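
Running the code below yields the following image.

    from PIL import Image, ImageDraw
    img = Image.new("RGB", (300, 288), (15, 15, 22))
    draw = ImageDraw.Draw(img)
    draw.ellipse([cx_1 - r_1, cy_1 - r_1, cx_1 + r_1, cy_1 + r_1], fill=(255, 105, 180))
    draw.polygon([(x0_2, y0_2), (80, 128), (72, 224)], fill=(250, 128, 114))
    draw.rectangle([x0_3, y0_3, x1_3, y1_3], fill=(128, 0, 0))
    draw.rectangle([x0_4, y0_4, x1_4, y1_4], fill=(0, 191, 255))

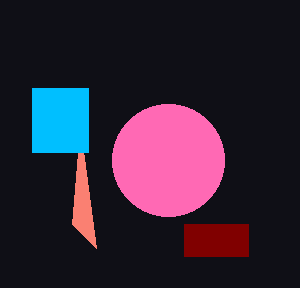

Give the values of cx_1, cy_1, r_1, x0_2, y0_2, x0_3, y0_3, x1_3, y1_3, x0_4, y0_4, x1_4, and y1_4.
cx_1 = 168, cy_1 = 160, r_1 = 56, x0_2 = 96, y0_2 = 248, x0_3 = 184, y0_3 = 224, x1_3 = 248, y1_3 = 256, x0_4 = 32, y0_4 = 88, x1_4 = 88, y1_4 = 152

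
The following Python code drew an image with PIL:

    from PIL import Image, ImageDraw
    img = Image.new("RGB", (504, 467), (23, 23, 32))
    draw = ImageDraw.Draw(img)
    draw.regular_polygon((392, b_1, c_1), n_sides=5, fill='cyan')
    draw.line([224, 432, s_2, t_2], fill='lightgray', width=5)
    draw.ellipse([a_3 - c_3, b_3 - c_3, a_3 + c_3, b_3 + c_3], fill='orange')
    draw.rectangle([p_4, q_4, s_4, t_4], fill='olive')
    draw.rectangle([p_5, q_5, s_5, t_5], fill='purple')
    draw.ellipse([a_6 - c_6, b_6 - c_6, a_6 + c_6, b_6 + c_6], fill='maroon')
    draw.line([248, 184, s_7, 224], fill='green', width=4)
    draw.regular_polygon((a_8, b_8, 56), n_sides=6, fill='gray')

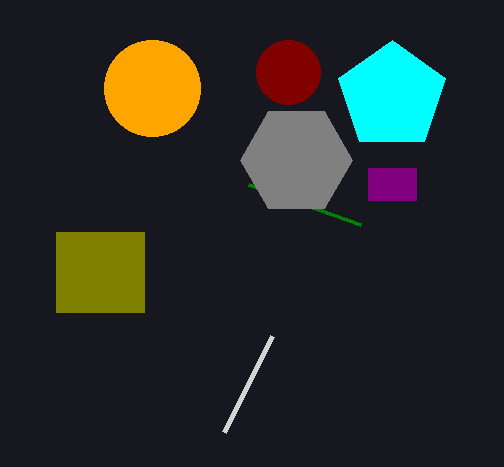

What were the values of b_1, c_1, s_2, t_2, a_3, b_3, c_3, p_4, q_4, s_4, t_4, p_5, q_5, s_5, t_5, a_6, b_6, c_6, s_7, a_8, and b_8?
b_1 = 96; c_1 = 56; s_2 = 272; t_2 = 336; a_3 = 152; b_3 = 88; c_3 = 48; p_4 = 56; q_4 = 232; s_4 = 144; t_4 = 312; p_5 = 368; q_5 = 168; s_5 = 416; t_5 = 200; a_6 = 288; b_6 = 72; c_6 = 32; s_7 = 360; a_8 = 296; b_8 = 160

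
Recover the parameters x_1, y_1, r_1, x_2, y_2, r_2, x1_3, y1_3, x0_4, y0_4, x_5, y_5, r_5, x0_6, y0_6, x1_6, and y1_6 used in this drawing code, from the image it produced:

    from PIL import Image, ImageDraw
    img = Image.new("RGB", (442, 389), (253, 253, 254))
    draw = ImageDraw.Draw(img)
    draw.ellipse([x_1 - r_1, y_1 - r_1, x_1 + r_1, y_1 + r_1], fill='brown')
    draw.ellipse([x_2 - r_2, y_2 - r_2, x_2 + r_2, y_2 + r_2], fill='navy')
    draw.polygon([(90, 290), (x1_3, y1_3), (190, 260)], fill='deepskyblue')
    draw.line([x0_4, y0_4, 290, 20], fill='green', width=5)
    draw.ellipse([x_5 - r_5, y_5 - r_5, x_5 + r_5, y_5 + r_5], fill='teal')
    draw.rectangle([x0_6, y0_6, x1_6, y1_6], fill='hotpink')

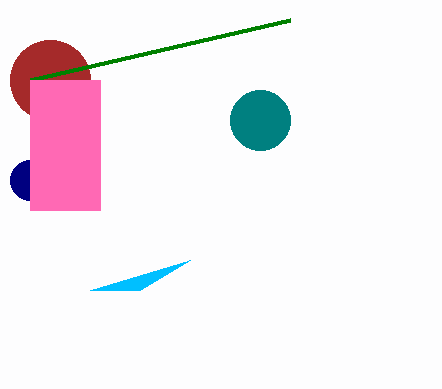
x_1 = 50
y_1 = 80
r_1 = 40
x_2 = 30
y_2 = 180
r_2 = 20
x1_3 = 140
y1_3 = 290
x0_4 = 30
y0_4 = 80
x_5 = 260
y_5 = 120
r_5 = 30
x0_6 = 30
y0_6 = 80
x1_6 = 100
y1_6 = 210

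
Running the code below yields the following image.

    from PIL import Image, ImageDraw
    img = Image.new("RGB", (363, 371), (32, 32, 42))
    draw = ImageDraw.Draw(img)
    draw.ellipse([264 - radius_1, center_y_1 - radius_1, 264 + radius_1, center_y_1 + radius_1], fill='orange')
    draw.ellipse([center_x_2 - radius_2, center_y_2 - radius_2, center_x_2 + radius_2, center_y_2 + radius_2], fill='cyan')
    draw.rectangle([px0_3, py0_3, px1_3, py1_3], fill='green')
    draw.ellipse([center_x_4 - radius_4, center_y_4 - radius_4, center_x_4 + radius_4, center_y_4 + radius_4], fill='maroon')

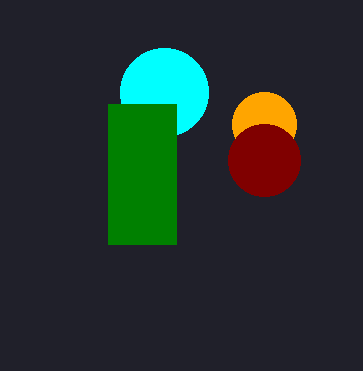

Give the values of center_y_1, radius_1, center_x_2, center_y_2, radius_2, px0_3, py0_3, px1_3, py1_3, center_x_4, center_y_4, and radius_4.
center_y_1 = 124, radius_1 = 32, center_x_2 = 164, center_y_2 = 92, radius_2 = 44, px0_3 = 108, py0_3 = 104, px1_3 = 176, py1_3 = 244, center_x_4 = 264, center_y_4 = 160, radius_4 = 36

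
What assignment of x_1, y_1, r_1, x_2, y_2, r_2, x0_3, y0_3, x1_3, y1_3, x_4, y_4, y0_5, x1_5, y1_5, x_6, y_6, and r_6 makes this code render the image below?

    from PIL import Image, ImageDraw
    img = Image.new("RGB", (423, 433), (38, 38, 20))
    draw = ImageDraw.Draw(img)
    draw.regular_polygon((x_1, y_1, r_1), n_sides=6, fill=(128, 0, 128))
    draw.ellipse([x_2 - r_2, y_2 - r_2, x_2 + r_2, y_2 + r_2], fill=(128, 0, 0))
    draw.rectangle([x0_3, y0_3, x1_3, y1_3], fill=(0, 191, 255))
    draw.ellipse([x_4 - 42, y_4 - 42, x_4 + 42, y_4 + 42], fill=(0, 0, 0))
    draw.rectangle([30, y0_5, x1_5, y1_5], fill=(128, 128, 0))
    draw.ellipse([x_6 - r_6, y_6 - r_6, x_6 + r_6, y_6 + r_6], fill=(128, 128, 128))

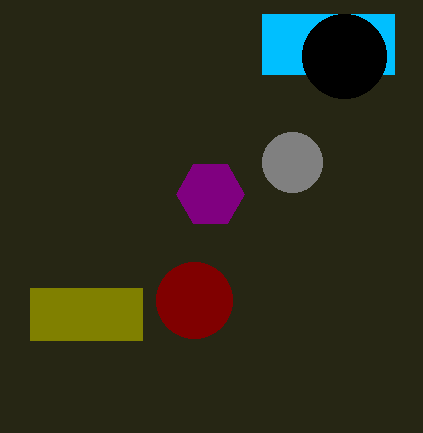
x_1 = 210, y_1 = 194, r_1 = 34, x_2 = 194, y_2 = 300, r_2 = 38, x0_3 = 262, y0_3 = 14, x1_3 = 394, y1_3 = 74, x_4 = 344, y_4 = 56, y0_5 = 288, x1_5 = 142, y1_5 = 340, x_6 = 292, y_6 = 162, r_6 = 30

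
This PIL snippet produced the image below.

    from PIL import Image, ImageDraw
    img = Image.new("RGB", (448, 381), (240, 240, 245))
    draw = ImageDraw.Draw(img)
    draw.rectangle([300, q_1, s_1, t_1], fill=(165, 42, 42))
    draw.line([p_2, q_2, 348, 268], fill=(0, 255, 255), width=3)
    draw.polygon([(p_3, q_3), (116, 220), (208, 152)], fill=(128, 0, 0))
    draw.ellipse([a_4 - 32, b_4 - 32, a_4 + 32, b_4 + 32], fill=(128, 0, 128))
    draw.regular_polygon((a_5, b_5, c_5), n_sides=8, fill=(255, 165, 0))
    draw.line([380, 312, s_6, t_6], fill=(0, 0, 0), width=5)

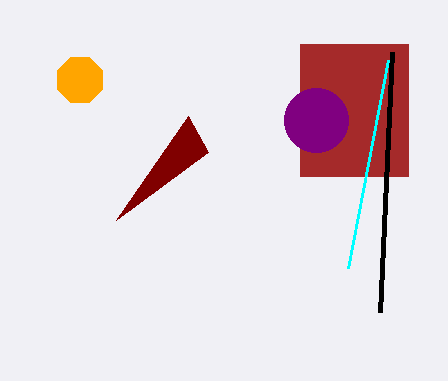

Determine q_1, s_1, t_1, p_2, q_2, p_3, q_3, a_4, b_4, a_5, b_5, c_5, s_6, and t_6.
q_1 = 44; s_1 = 408; t_1 = 176; p_2 = 388; q_2 = 60; p_3 = 188; q_3 = 116; a_4 = 316; b_4 = 120; a_5 = 80; b_5 = 80; c_5 = 24; s_6 = 392; t_6 = 52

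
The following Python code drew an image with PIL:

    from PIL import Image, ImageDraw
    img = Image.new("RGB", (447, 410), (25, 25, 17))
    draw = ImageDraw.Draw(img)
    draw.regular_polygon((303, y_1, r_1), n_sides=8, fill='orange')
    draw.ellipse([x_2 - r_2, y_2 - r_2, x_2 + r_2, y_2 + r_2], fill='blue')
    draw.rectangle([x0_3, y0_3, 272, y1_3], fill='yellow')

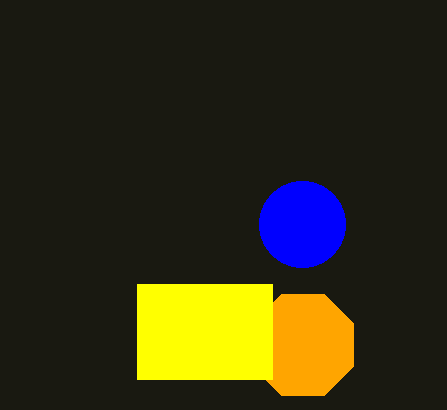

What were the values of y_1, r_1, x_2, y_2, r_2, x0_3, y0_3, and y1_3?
y_1 = 345
r_1 = 55
x_2 = 302
y_2 = 224
r_2 = 43
x0_3 = 137
y0_3 = 284
y1_3 = 379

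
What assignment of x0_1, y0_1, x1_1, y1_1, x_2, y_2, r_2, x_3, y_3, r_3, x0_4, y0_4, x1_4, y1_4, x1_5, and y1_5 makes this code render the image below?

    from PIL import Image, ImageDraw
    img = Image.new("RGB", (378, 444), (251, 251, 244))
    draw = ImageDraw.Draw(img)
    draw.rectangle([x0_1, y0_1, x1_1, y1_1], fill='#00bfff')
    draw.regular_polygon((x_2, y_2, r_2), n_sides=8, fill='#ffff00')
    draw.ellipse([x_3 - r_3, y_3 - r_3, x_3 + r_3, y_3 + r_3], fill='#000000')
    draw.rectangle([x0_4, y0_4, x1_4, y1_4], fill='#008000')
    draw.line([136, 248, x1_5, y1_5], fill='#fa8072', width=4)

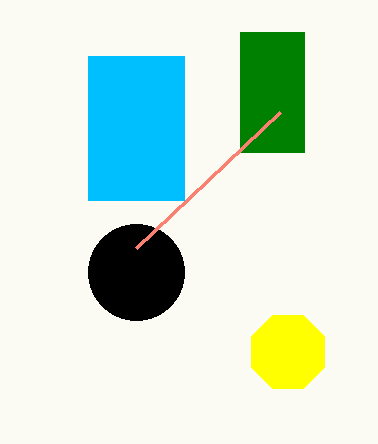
x0_1 = 88, y0_1 = 56, x1_1 = 184, y1_1 = 200, x_2 = 288, y_2 = 352, r_2 = 40, x_3 = 136, y_3 = 272, r_3 = 48, x0_4 = 240, y0_4 = 32, x1_4 = 304, y1_4 = 152, x1_5 = 280, y1_5 = 112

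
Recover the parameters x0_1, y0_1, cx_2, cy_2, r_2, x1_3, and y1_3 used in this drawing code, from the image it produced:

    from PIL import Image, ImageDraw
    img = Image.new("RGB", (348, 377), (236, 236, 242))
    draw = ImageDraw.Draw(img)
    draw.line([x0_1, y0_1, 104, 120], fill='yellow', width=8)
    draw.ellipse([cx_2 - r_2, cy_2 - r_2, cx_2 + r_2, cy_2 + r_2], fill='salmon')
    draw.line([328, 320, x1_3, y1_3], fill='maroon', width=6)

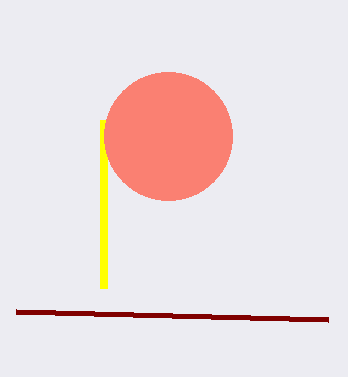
x0_1 = 104, y0_1 = 288, cx_2 = 168, cy_2 = 136, r_2 = 64, x1_3 = 16, y1_3 = 312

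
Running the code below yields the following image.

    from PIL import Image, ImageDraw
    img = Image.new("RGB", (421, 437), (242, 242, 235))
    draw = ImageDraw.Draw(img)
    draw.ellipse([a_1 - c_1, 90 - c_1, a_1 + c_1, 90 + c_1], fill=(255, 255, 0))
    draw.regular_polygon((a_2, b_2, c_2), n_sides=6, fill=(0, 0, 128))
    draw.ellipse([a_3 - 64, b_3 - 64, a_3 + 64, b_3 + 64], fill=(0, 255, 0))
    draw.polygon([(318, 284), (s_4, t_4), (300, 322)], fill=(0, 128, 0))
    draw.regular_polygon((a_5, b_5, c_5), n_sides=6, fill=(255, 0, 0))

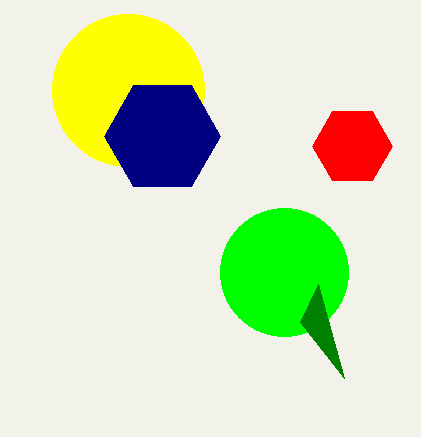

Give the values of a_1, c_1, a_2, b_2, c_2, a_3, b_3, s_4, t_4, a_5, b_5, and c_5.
a_1 = 128; c_1 = 76; a_2 = 162; b_2 = 136; c_2 = 58; a_3 = 284; b_3 = 272; s_4 = 344; t_4 = 378; a_5 = 352; b_5 = 146; c_5 = 40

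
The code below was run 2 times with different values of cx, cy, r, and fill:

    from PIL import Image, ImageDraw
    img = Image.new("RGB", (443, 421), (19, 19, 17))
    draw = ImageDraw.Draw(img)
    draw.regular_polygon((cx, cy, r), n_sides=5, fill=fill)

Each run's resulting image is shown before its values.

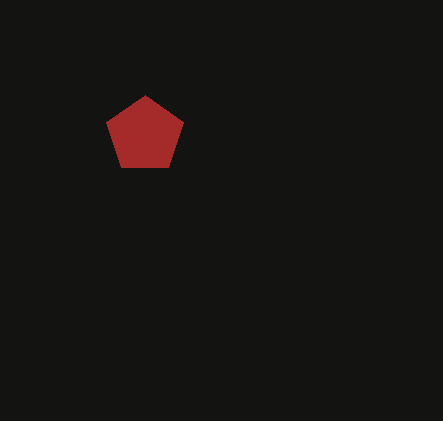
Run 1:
cx = 145; cy = 135; r = 40; fill = 'brown'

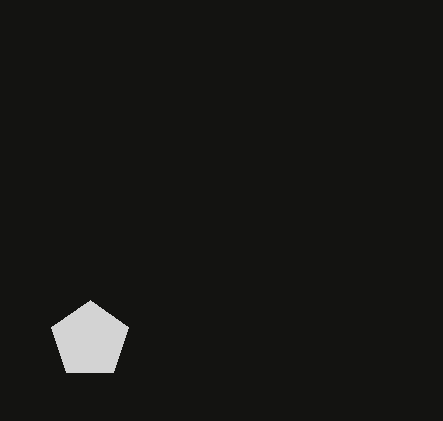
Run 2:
cx = 90, cy = 340, r = 40, fill = 'lightgray'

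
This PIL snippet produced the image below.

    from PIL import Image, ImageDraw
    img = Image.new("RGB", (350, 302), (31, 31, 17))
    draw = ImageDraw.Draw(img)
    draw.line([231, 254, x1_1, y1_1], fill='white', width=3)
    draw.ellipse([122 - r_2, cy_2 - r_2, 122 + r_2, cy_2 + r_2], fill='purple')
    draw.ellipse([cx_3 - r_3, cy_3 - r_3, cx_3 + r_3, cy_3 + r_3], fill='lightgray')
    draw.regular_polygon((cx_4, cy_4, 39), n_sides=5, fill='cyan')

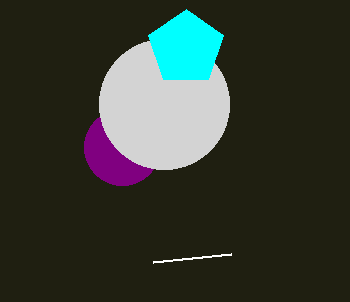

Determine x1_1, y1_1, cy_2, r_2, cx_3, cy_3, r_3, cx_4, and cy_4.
x1_1 = 153, y1_1 = 262, cy_2 = 147, r_2 = 38, cx_3 = 164, cy_3 = 104, r_3 = 65, cx_4 = 186, cy_4 = 48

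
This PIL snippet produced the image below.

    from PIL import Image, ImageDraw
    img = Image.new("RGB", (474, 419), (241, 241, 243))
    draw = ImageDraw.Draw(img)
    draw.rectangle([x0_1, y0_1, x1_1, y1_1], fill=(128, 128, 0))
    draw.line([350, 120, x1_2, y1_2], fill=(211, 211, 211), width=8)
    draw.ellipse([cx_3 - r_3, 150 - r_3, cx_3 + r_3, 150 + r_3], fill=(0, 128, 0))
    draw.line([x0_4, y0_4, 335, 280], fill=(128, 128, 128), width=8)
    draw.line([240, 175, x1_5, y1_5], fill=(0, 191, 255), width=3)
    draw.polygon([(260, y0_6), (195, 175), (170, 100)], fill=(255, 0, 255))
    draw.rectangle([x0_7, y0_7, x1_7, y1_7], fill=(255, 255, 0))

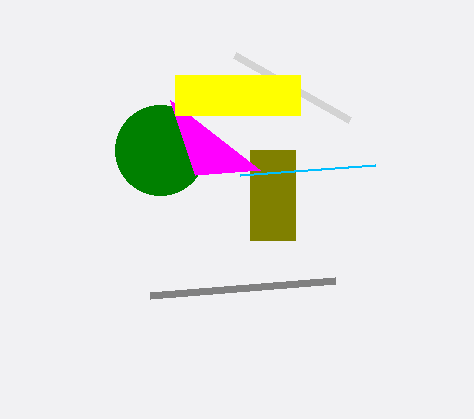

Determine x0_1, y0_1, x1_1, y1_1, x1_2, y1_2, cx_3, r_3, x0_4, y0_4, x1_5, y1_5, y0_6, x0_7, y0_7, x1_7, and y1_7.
x0_1 = 250, y0_1 = 150, x1_1 = 295, y1_1 = 240, x1_2 = 235, y1_2 = 55, cx_3 = 160, r_3 = 45, x0_4 = 150, y0_4 = 295, x1_5 = 375, y1_5 = 165, y0_6 = 170, x0_7 = 175, y0_7 = 75, x1_7 = 300, y1_7 = 115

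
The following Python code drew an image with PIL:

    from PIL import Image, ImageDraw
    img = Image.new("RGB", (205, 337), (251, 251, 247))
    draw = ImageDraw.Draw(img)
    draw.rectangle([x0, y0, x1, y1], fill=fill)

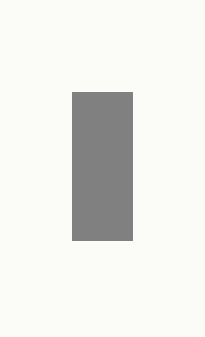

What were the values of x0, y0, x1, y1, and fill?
x0 = 72; y0 = 92; x1 = 132; y1 = 240; fill = 'gray'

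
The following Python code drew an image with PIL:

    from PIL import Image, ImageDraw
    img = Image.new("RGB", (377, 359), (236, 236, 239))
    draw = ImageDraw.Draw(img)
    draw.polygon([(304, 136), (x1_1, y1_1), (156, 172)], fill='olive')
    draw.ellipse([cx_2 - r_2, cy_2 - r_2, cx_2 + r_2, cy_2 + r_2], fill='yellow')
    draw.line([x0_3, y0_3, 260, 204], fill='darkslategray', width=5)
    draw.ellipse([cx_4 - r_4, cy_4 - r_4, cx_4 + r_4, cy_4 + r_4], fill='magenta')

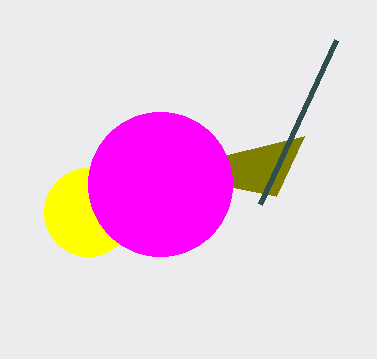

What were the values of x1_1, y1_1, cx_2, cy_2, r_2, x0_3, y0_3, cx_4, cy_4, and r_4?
x1_1 = 276
y1_1 = 196
cx_2 = 88
cy_2 = 212
r_2 = 44
x0_3 = 336
y0_3 = 40
cx_4 = 160
cy_4 = 184
r_4 = 72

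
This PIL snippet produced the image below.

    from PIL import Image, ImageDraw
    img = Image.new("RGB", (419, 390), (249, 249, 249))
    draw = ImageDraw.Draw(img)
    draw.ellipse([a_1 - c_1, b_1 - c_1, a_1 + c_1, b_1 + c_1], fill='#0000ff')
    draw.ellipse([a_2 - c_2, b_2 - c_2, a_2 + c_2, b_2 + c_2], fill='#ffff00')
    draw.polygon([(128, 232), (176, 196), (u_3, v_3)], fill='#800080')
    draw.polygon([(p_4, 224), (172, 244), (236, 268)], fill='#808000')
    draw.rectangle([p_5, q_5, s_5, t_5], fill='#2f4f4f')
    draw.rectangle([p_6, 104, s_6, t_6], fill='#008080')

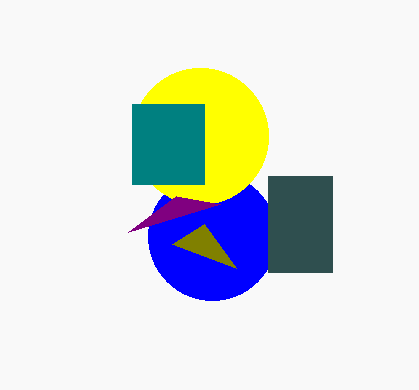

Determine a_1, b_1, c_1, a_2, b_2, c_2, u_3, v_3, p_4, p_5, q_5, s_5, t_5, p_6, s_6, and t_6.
a_1 = 212
b_1 = 236
c_1 = 64
a_2 = 200
b_2 = 136
c_2 = 68
u_3 = 220
v_3 = 204
p_4 = 204
p_5 = 268
q_5 = 176
s_5 = 332
t_5 = 272
p_6 = 132
s_6 = 204
t_6 = 184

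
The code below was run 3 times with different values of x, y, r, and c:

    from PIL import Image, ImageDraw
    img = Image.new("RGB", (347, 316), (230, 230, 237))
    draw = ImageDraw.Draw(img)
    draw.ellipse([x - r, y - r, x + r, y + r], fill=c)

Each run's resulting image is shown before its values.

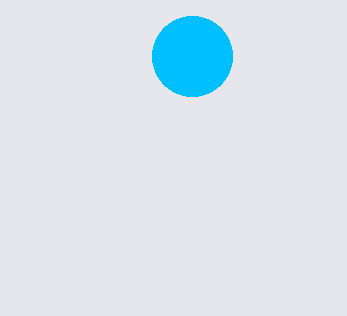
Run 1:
x = 192; y = 56; r = 40; c = 'deepskyblue'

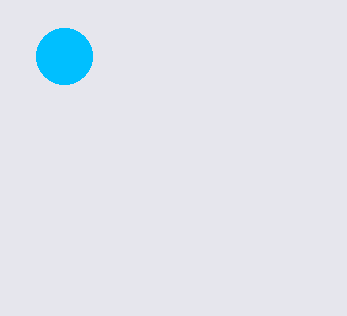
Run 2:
x = 64
y = 56
r = 28
c = 'deepskyblue'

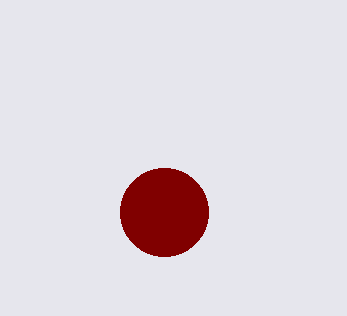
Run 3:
x = 164; y = 212; r = 44; c = 'maroon'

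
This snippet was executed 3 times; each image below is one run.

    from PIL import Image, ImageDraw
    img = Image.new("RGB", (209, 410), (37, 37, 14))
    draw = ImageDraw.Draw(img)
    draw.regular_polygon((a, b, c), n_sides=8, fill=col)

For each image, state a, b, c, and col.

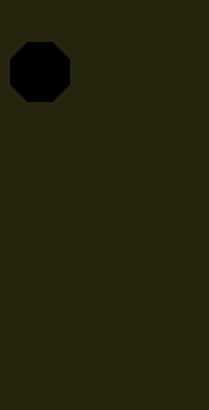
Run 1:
a = 40, b = 72, c = 32, col = 'black'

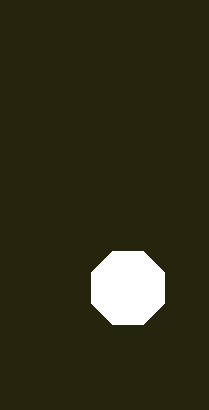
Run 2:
a = 128, b = 288, c = 40, col = 'white'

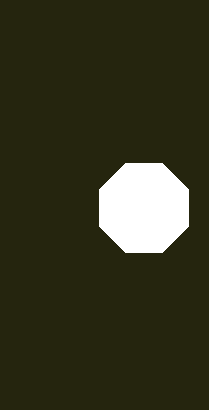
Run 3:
a = 144; b = 208; c = 48; col = 'white'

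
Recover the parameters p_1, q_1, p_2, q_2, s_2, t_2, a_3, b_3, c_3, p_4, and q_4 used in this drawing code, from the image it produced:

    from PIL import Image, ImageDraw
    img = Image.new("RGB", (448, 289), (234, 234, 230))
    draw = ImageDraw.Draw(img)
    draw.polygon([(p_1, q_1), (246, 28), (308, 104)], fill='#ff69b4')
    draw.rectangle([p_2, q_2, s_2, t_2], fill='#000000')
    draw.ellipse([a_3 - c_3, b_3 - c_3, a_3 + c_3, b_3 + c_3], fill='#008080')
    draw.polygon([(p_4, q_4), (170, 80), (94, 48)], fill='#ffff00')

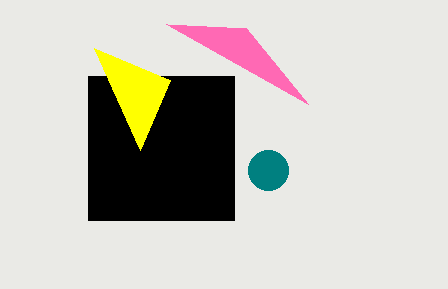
p_1 = 166; q_1 = 24; p_2 = 88; q_2 = 76; s_2 = 234; t_2 = 220; a_3 = 268; b_3 = 170; c_3 = 20; p_4 = 140; q_4 = 150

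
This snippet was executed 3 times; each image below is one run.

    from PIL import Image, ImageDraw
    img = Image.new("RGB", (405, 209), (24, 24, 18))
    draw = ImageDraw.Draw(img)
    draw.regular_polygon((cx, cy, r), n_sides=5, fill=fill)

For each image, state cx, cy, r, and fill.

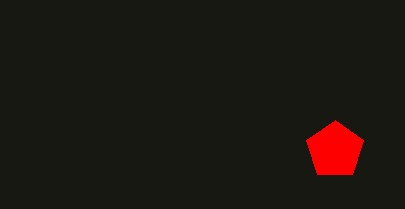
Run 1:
cx = 335; cy = 150; r = 30; fill = 'red'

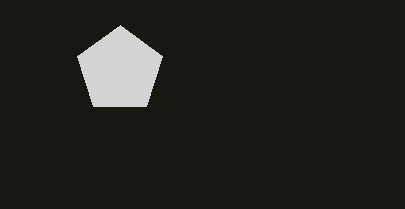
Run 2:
cx = 120
cy = 70
r = 45
fill = 'lightgray'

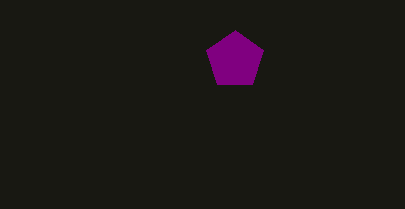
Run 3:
cx = 235, cy = 60, r = 30, fill = 'purple'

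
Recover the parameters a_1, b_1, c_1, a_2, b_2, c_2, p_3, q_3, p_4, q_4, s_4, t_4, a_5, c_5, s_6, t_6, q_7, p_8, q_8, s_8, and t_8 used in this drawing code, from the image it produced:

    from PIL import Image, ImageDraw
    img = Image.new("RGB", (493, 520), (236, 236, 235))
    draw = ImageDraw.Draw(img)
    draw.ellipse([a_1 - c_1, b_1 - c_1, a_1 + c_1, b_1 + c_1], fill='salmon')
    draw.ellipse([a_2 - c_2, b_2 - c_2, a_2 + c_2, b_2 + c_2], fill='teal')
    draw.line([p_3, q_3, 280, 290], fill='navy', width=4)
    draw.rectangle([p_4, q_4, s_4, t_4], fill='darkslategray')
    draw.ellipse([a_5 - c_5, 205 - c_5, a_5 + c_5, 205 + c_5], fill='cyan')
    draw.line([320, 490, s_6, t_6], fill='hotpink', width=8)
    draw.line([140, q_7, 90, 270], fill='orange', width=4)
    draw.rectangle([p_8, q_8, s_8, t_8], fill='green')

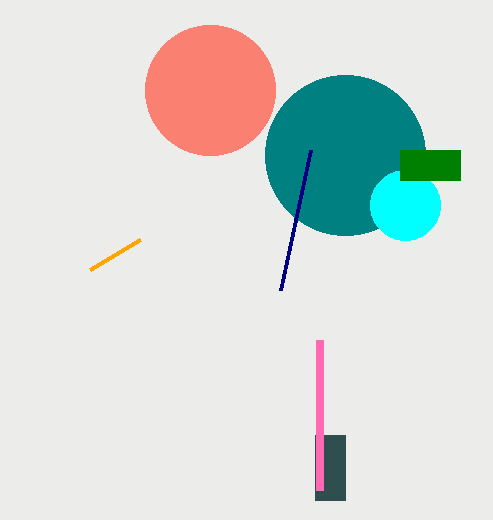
a_1 = 210; b_1 = 90; c_1 = 65; a_2 = 345; b_2 = 155; c_2 = 80; p_3 = 310; q_3 = 150; p_4 = 315; q_4 = 435; s_4 = 345; t_4 = 500; a_5 = 405; c_5 = 35; s_6 = 320; t_6 = 340; q_7 = 240; p_8 = 400; q_8 = 150; s_8 = 460; t_8 = 180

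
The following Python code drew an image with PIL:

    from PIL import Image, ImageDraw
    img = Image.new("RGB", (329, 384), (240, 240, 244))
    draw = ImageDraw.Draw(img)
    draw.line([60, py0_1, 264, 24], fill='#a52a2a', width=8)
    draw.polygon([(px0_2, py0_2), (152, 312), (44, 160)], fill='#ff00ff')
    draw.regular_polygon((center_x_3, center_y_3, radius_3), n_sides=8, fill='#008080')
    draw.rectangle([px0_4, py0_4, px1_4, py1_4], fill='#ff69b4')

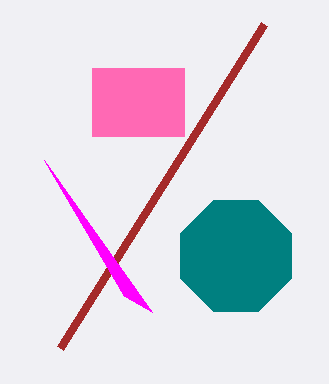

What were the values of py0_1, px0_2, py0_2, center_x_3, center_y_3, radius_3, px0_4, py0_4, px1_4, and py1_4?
py0_1 = 348; px0_2 = 124; py0_2 = 296; center_x_3 = 236; center_y_3 = 256; radius_3 = 60; px0_4 = 92; py0_4 = 68; px1_4 = 184; py1_4 = 136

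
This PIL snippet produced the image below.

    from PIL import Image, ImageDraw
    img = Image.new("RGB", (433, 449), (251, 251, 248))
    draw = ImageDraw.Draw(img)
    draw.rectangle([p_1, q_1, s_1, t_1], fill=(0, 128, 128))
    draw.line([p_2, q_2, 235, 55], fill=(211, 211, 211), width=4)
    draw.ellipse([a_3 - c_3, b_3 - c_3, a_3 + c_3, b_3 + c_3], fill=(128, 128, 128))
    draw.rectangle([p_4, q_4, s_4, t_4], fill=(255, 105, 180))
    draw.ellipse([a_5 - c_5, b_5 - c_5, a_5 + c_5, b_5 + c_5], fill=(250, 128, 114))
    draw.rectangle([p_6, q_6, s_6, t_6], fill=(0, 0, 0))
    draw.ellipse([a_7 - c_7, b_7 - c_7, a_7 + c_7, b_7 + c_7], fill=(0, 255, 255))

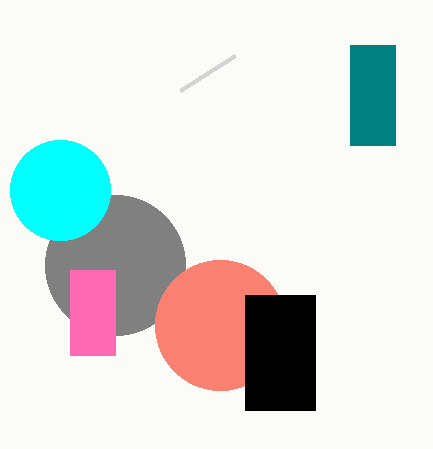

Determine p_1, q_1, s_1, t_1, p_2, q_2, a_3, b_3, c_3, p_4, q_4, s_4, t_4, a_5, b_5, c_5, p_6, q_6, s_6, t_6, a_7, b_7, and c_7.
p_1 = 350; q_1 = 45; s_1 = 395; t_1 = 145; p_2 = 180; q_2 = 90; a_3 = 115; b_3 = 265; c_3 = 70; p_4 = 70; q_4 = 270; s_4 = 115; t_4 = 355; a_5 = 220; b_5 = 325; c_5 = 65; p_6 = 245; q_6 = 295; s_6 = 315; t_6 = 410; a_7 = 60; b_7 = 190; c_7 = 50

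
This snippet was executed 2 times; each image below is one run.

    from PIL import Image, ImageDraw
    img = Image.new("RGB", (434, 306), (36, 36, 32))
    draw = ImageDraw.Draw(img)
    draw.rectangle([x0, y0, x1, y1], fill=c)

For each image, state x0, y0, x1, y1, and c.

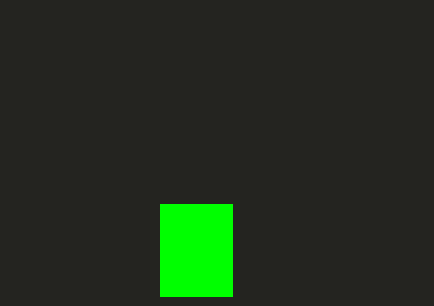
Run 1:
x0 = 160
y0 = 204
x1 = 232
y1 = 296
c = 'lime'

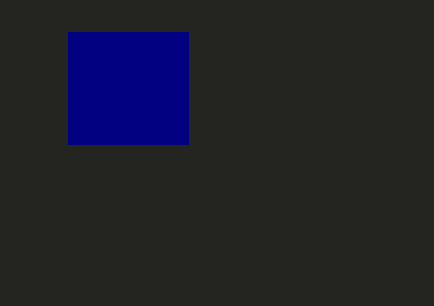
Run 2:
x0 = 68, y0 = 32, x1 = 188, y1 = 144, c = 'navy'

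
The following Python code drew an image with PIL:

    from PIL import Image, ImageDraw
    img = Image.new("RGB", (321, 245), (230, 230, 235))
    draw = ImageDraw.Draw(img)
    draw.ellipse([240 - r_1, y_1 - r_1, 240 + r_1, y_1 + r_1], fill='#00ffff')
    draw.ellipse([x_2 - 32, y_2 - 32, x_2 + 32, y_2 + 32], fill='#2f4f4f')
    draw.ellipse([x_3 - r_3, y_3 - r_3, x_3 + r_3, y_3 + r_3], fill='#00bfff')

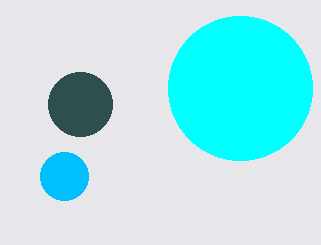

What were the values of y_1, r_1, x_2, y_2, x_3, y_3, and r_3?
y_1 = 88, r_1 = 72, x_2 = 80, y_2 = 104, x_3 = 64, y_3 = 176, r_3 = 24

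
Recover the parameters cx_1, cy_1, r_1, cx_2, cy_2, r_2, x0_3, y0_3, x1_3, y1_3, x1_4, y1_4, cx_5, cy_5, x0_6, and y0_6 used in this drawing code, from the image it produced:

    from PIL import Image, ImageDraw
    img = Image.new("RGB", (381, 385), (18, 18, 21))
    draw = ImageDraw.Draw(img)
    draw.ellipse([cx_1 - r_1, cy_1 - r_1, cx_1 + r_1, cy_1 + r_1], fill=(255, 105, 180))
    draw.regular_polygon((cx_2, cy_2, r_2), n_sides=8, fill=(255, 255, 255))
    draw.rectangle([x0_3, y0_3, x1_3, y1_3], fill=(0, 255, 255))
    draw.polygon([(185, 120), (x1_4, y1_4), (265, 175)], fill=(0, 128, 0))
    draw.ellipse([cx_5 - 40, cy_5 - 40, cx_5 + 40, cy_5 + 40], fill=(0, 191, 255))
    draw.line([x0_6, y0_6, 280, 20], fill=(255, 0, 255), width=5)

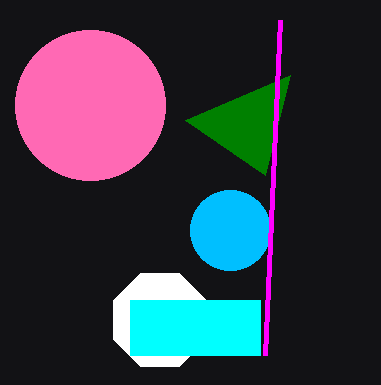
cx_1 = 90, cy_1 = 105, r_1 = 75, cx_2 = 160, cy_2 = 320, r_2 = 50, x0_3 = 130, y0_3 = 300, x1_3 = 260, y1_3 = 355, x1_4 = 290, y1_4 = 75, cx_5 = 230, cy_5 = 230, x0_6 = 265, y0_6 = 355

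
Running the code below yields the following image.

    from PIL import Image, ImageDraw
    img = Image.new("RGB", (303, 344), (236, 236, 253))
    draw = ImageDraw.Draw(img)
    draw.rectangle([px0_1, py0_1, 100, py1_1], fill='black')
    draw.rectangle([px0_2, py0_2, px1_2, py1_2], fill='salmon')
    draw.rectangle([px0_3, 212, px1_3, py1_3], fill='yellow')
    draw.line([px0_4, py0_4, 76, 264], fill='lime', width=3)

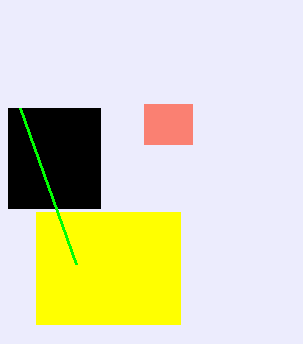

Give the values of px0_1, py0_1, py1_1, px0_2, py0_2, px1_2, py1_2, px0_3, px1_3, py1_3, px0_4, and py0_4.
px0_1 = 8, py0_1 = 108, py1_1 = 208, px0_2 = 144, py0_2 = 104, px1_2 = 192, py1_2 = 144, px0_3 = 36, px1_3 = 180, py1_3 = 324, px0_4 = 20, py0_4 = 108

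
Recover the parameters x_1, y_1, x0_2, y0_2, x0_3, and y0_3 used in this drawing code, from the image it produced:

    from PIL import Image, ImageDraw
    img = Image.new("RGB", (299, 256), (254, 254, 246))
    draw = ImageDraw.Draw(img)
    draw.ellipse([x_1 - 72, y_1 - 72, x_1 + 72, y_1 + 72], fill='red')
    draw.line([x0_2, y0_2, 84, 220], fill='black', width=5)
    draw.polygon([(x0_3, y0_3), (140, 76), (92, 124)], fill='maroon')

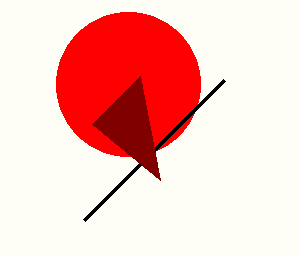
x_1 = 128; y_1 = 84; x0_2 = 224; y0_2 = 80; x0_3 = 160; y0_3 = 180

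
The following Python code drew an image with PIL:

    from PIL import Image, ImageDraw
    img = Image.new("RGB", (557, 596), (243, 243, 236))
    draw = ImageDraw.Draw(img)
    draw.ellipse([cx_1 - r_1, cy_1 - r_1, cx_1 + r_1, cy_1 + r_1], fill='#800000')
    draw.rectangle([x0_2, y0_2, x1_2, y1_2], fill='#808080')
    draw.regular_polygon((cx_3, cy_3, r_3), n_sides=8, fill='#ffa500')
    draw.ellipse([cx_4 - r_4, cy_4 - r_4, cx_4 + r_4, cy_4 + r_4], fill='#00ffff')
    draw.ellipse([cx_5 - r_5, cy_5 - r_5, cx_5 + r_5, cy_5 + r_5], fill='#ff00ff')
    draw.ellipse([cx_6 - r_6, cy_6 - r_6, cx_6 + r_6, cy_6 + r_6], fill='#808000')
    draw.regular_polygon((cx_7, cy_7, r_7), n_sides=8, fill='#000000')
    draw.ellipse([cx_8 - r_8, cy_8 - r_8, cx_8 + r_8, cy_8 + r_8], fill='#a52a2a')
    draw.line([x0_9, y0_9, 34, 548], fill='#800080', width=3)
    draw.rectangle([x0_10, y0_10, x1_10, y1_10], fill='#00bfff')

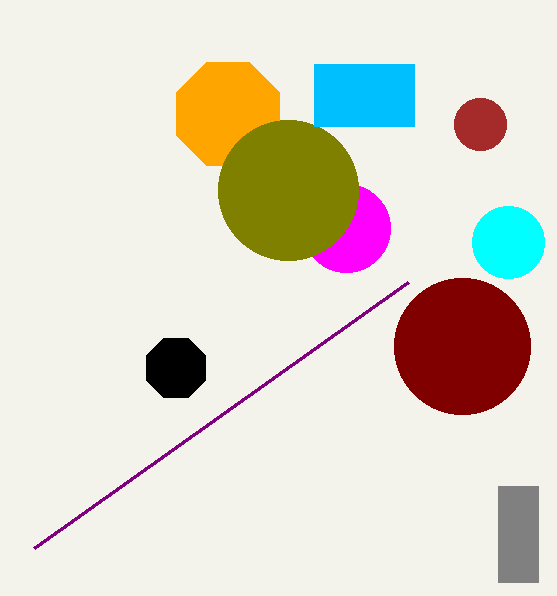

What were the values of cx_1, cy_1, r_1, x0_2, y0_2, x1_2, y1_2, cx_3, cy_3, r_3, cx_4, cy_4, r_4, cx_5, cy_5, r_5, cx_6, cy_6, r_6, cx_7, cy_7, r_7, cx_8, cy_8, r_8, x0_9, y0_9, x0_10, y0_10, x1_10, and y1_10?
cx_1 = 462; cy_1 = 346; r_1 = 68; x0_2 = 498; y0_2 = 486; x1_2 = 538; y1_2 = 582; cx_3 = 228; cy_3 = 114; r_3 = 56; cx_4 = 508; cy_4 = 242; r_4 = 36; cx_5 = 346; cy_5 = 228; r_5 = 44; cx_6 = 288; cy_6 = 190; r_6 = 70; cx_7 = 176; cy_7 = 368; r_7 = 32; cx_8 = 480; cy_8 = 124; r_8 = 26; x0_9 = 408; y0_9 = 282; x0_10 = 314; y0_10 = 64; x1_10 = 414; y1_10 = 126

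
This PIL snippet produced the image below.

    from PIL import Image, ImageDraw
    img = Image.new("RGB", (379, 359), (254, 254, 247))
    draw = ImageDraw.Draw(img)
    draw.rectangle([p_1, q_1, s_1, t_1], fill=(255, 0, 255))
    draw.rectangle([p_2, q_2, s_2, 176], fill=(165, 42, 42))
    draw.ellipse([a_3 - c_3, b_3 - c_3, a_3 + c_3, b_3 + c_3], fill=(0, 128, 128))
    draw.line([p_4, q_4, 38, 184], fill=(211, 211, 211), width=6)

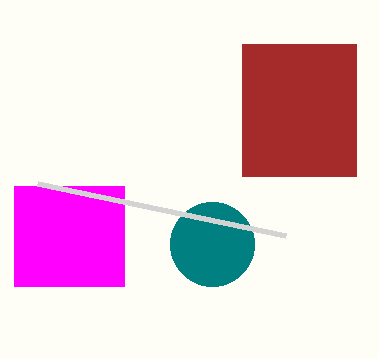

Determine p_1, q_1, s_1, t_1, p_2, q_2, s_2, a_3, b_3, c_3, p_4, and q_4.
p_1 = 14
q_1 = 186
s_1 = 124
t_1 = 286
p_2 = 242
q_2 = 44
s_2 = 356
a_3 = 212
b_3 = 244
c_3 = 42
p_4 = 286
q_4 = 236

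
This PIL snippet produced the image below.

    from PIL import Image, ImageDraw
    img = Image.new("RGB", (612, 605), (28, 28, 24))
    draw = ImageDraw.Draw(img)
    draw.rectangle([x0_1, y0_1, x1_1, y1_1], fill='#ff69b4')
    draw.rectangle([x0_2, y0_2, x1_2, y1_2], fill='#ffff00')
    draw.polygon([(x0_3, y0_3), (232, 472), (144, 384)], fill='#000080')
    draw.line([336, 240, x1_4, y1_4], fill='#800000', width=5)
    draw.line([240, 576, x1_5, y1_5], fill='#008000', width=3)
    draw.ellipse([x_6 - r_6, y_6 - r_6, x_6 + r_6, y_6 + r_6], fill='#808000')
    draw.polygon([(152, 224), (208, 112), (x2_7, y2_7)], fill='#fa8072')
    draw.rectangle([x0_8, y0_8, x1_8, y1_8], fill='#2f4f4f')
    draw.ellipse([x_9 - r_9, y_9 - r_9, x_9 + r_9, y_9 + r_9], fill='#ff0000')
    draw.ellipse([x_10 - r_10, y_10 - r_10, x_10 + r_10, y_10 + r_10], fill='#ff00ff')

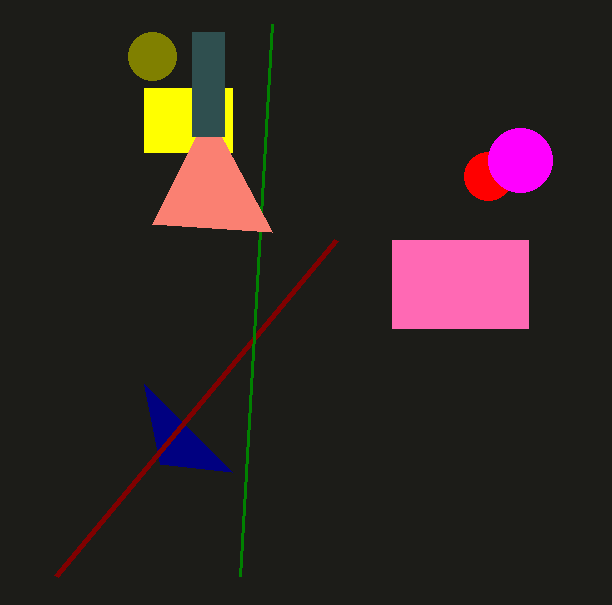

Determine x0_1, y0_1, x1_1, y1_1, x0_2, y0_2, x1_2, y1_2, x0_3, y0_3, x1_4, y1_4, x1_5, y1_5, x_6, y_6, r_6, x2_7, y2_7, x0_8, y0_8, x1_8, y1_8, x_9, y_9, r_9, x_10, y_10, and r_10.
x0_1 = 392
y0_1 = 240
x1_1 = 528
y1_1 = 328
x0_2 = 144
y0_2 = 88
x1_2 = 232
y1_2 = 152
x0_3 = 160
y0_3 = 464
x1_4 = 56
y1_4 = 576
x1_5 = 272
y1_5 = 24
x_6 = 152
y_6 = 56
r_6 = 24
x2_7 = 272
y2_7 = 232
x0_8 = 192
y0_8 = 32
x1_8 = 224
y1_8 = 136
x_9 = 488
y_9 = 176
r_9 = 24
x_10 = 520
y_10 = 160
r_10 = 32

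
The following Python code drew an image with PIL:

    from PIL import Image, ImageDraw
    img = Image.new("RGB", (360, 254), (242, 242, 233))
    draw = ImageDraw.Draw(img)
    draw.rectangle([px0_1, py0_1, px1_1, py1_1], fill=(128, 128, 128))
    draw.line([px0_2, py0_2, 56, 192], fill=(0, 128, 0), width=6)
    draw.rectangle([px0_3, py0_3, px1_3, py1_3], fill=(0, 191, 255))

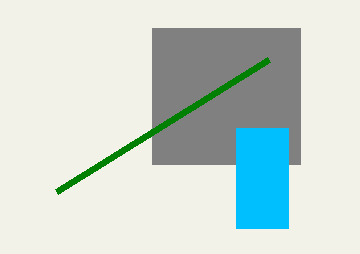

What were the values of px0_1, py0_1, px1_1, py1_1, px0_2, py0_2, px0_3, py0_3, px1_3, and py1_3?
px0_1 = 152
py0_1 = 28
px1_1 = 300
py1_1 = 164
px0_2 = 268
py0_2 = 60
px0_3 = 236
py0_3 = 128
px1_3 = 288
py1_3 = 228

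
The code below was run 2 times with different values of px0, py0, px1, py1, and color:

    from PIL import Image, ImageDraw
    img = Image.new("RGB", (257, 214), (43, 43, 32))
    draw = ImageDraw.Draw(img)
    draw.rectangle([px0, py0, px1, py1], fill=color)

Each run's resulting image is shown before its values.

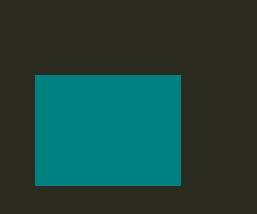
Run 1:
px0 = 35; py0 = 75; px1 = 180; py1 = 185; color = 'teal'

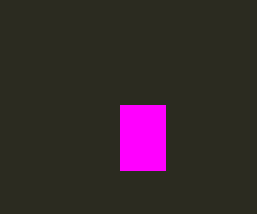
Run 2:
px0 = 120; py0 = 105; px1 = 165; py1 = 170; color = 'magenta'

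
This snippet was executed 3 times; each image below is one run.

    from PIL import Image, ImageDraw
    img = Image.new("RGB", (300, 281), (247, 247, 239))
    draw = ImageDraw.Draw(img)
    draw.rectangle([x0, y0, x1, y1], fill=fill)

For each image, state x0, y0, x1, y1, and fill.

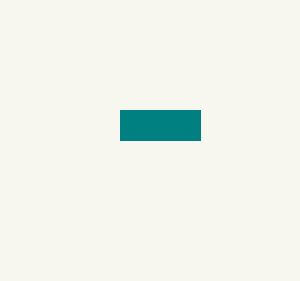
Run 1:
x0 = 120; y0 = 110; x1 = 200; y1 = 140; fill = 'teal'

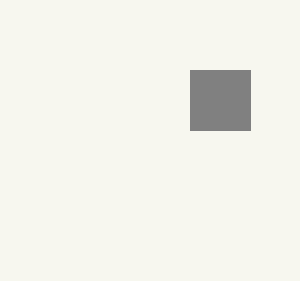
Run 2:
x0 = 190; y0 = 70; x1 = 250; y1 = 130; fill = 'gray'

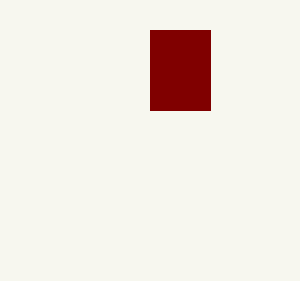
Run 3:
x0 = 150; y0 = 30; x1 = 210; y1 = 110; fill = 'maroon'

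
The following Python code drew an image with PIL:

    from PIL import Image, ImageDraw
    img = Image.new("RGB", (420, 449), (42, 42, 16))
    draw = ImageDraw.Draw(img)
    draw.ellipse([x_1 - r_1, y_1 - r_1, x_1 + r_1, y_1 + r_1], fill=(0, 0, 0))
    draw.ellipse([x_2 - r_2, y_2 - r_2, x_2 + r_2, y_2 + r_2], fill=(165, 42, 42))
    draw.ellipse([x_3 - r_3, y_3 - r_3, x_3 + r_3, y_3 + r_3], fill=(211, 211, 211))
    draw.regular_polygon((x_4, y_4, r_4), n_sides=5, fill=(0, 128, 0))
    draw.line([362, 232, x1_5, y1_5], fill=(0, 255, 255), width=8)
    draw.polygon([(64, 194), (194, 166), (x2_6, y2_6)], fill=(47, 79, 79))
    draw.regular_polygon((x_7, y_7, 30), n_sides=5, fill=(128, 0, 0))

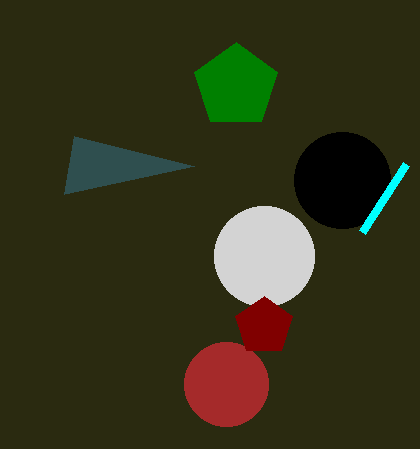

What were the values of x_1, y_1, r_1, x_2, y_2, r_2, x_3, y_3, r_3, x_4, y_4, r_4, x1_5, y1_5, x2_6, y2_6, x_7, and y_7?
x_1 = 342; y_1 = 180; r_1 = 48; x_2 = 226; y_2 = 384; r_2 = 42; x_3 = 264; y_3 = 256; r_3 = 50; x_4 = 236; y_4 = 86; r_4 = 44; x1_5 = 406; y1_5 = 164; x2_6 = 74; y2_6 = 136; x_7 = 264; y_7 = 326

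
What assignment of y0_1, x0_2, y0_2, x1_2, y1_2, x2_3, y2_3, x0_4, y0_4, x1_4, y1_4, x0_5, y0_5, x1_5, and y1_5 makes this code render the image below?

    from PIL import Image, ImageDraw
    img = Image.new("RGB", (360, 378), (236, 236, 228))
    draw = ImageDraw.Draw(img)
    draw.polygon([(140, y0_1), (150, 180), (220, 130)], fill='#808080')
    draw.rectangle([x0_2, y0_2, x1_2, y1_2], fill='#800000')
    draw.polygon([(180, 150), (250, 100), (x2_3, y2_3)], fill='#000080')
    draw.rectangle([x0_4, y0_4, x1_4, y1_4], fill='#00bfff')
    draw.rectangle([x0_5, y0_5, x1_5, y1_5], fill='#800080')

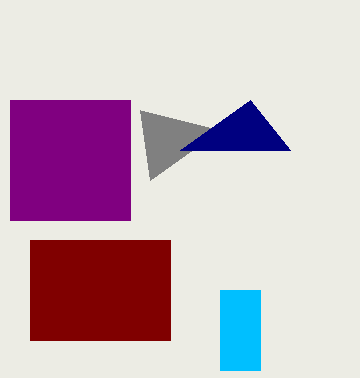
y0_1 = 110
x0_2 = 30
y0_2 = 240
x1_2 = 170
y1_2 = 340
x2_3 = 290
y2_3 = 150
x0_4 = 220
y0_4 = 290
x1_4 = 260
y1_4 = 370
x0_5 = 10
y0_5 = 100
x1_5 = 130
y1_5 = 220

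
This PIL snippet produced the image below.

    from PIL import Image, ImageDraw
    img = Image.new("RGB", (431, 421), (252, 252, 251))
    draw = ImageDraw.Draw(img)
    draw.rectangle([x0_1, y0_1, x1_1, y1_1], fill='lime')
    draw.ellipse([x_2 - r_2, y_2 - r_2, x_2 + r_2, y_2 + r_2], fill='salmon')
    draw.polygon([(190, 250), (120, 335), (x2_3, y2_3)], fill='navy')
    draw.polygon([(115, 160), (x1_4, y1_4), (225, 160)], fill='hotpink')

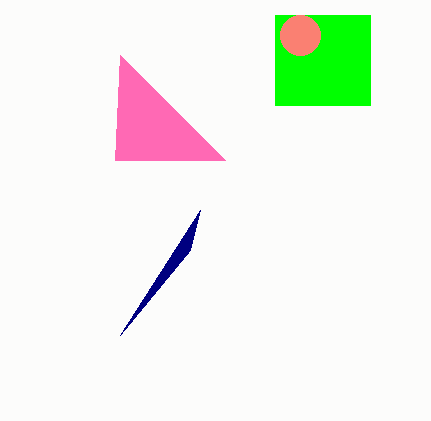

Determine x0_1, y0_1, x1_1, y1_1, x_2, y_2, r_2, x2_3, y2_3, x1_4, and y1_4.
x0_1 = 275
y0_1 = 15
x1_1 = 370
y1_1 = 105
x_2 = 300
y_2 = 35
r_2 = 20
x2_3 = 200
y2_3 = 210
x1_4 = 120
y1_4 = 55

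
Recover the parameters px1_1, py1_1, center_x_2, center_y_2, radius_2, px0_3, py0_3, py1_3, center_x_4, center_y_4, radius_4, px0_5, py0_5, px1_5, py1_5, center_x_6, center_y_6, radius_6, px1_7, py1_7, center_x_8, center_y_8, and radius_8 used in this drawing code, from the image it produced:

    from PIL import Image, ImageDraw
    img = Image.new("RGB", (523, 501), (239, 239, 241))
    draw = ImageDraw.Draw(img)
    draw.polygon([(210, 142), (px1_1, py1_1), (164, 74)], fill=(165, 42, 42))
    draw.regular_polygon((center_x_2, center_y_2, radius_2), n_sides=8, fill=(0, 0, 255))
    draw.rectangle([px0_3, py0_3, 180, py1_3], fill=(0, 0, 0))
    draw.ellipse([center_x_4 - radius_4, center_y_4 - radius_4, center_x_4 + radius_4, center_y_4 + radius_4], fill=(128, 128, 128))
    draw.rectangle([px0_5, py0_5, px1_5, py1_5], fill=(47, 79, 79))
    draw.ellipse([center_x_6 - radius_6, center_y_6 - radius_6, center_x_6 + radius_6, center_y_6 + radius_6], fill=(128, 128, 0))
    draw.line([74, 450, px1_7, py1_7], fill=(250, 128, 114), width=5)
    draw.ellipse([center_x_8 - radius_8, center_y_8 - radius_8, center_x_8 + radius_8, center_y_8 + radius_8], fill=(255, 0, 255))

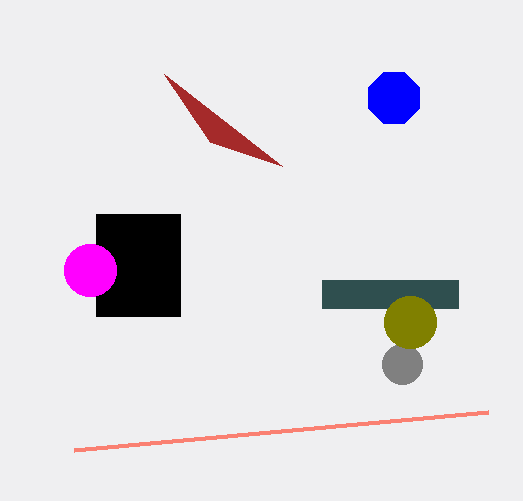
px1_1 = 282; py1_1 = 166; center_x_2 = 394; center_y_2 = 98; radius_2 = 28; px0_3 = 96; py0_3 = 214; py1_3 = 316; center_x_4 = 402; center_y_4 = 364; radius_4 = 20; px0_5 = 322; py0_5 = 280; px1_5 = 458; py1_5 = 308; center_x_6 = 410; center_y_6 = 322; radius_6 = 26; px1_7 = 488; py1_7 = 412; center_x_8 = 90; center_y_8 = 270; radius_8 = 26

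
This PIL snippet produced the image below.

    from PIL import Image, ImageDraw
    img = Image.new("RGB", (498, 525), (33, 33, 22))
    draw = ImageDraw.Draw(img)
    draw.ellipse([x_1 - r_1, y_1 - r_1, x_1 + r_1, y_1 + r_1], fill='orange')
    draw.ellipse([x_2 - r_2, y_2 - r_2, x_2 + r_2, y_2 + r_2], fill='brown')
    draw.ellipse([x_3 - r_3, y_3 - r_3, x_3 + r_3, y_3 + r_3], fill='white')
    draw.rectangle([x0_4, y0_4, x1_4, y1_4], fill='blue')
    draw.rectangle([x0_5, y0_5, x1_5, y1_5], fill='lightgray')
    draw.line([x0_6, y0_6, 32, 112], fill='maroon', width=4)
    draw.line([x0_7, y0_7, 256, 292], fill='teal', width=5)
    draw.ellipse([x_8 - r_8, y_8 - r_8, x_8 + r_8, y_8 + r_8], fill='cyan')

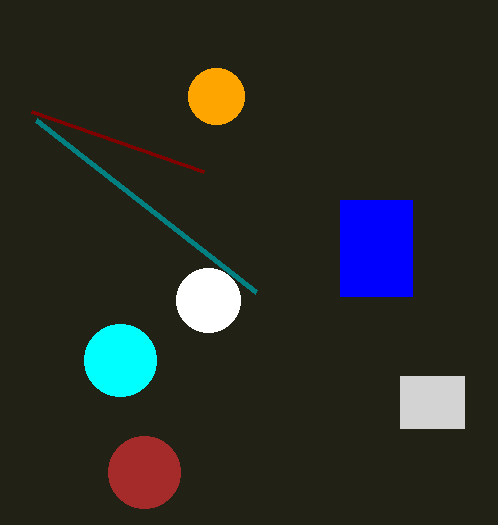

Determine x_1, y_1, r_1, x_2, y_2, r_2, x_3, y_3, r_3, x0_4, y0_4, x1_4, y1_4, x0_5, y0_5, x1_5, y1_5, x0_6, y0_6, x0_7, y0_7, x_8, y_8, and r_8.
x_1 = 216, y_1 = 96, r_1 = 28, x_2 = 144, y_2 = 472, r_2 = 36, x_3 = 208, y_3 = 300, r_3 = 32, x0_4 = 340, y0_4 = 200, x1_4 = 412, y1_4 = 296, x0_5 = 400, y0_5 = 376, x1_5 = 464, y1_5 = 428, x0_6 = 204, y0_6 = 172, x0_7 = 36, y0_7 = 120, x_8 = 120, y_8 = 360, r_8 = 36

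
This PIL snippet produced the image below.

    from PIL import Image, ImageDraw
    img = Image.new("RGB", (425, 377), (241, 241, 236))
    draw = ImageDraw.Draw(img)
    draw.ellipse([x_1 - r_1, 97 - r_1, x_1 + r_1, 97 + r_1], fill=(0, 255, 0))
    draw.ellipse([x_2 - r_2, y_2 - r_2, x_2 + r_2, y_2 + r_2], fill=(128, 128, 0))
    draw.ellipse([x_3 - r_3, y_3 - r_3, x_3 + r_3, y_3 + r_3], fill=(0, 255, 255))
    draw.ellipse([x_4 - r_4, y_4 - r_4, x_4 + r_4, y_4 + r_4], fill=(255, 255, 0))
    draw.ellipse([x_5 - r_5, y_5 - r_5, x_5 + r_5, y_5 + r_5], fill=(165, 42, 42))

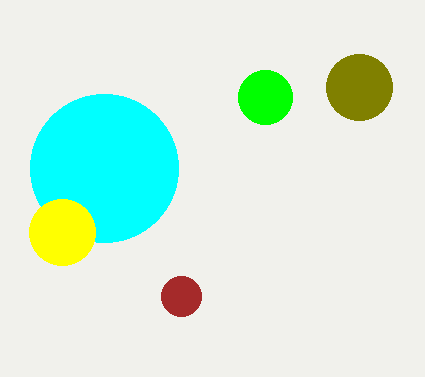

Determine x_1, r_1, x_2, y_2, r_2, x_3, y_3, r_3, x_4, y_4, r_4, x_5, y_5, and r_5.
x_1 = 265; r_1 = 27; x_2 = 359; y_2 = 87; r_2 = 33; x_3 = 104; y_3 = 168; r_3 = 74; x_4 = 62; y_4 = 232; r_4 = 33; x_5 = 181; y_5 = 296; r_5 = 20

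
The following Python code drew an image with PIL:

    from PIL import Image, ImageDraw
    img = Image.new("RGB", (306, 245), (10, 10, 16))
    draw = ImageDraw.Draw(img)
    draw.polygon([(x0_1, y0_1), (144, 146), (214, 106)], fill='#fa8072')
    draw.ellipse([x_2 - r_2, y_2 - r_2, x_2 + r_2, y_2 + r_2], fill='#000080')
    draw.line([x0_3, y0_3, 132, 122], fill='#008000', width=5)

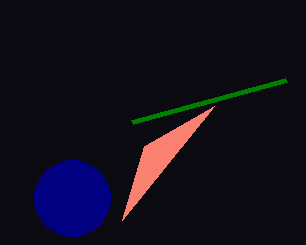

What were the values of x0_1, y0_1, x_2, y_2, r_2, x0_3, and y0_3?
x0_1 = 122, y0_1 = 220, x_2 = 72, y_2 = 198, r_2 = 38, x0_3 = 286, y0_3 = 80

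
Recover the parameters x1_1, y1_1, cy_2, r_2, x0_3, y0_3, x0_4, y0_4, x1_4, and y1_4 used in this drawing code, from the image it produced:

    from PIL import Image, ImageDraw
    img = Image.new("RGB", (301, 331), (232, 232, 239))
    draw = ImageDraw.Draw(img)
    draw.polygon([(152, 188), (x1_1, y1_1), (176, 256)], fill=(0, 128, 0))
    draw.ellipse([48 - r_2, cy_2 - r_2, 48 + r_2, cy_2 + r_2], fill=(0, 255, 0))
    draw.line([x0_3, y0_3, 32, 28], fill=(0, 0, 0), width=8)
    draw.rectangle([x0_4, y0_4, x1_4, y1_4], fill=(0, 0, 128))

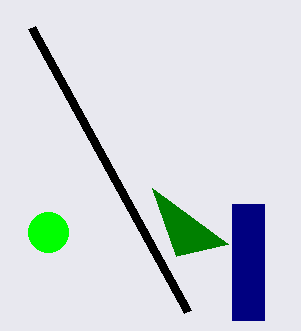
x1_1 = 228; y1_1 = 244; cy_2 = 232; r_2 = 20; x0_3 = 188; y0_3 = 312; x0_4 = 232; y0_4 = 204; x1_4 = 264; y1_4 = 320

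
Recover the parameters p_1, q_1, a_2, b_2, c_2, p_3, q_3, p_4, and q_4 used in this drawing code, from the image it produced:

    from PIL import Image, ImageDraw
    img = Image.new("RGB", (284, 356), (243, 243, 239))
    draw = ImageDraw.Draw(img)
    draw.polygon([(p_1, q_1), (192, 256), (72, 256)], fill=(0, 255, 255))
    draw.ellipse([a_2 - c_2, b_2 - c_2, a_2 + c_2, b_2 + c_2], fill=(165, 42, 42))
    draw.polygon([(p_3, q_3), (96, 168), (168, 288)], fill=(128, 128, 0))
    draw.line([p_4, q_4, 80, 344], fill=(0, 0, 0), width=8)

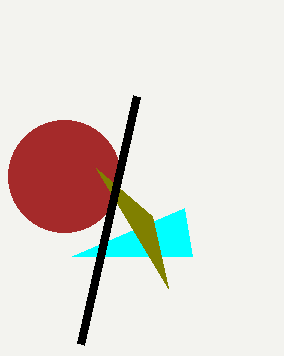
p_1 = 184
q_1 = 208
a_2 = 64
b_2 = 176
c_2 = 56
p_3 = 152
q_3 = 216
p_4 = 136
q_4 = 96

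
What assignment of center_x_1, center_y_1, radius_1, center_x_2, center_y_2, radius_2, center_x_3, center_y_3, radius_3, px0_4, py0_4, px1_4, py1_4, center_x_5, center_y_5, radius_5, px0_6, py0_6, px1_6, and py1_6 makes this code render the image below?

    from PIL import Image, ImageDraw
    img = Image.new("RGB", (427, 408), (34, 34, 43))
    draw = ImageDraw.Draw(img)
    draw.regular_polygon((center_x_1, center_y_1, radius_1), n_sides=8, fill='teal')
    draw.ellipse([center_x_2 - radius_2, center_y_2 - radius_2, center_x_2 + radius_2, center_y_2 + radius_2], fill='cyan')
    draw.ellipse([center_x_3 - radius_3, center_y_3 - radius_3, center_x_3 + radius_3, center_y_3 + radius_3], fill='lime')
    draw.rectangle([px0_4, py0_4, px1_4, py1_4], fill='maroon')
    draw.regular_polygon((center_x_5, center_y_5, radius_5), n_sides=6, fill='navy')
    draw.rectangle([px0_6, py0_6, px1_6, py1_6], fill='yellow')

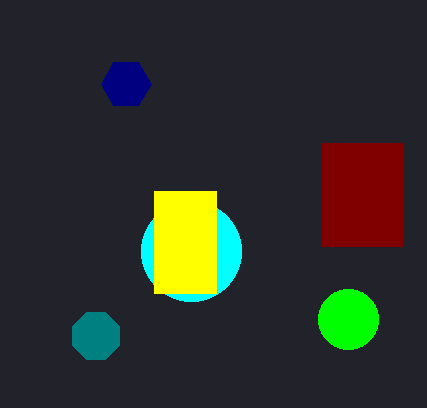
center_x_1 = 96
center_y_1 = 336
radius_1 = 25
center_x_2 = 191
center_y_2 = 251
radius_2 = 50
center_x_3 = 348
center_y_3 = 319
radius_3 = 30
px0_4 = 322
py0_4 = 143
px1_4 = 402
py1_4 = 246
center_x_5 = 126
center_y_5 = 84
radius_5 = 25
px0_6 = 154
py0_6 = 191
px1_6 = 216
py1_6 = 293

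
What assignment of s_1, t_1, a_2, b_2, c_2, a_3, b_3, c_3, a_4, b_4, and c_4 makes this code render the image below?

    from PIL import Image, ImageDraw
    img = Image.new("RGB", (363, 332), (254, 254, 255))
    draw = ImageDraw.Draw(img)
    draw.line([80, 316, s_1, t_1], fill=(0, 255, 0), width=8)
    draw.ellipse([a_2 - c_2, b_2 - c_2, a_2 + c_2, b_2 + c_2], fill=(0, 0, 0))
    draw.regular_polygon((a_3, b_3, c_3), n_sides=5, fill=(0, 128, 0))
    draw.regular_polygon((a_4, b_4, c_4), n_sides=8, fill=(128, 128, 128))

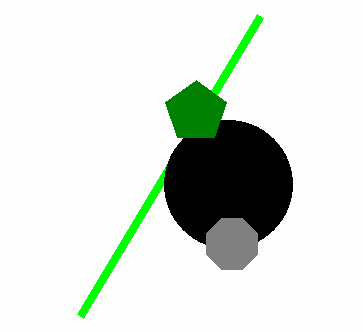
s_1 = 260, t_1 = 16, a_2 = 228, b_2 = 184, c_2 = 64, a_3 = 196, b_3 = 112, c_3 = 32, a_4 = 232, b_4 = 244, c_4 = 28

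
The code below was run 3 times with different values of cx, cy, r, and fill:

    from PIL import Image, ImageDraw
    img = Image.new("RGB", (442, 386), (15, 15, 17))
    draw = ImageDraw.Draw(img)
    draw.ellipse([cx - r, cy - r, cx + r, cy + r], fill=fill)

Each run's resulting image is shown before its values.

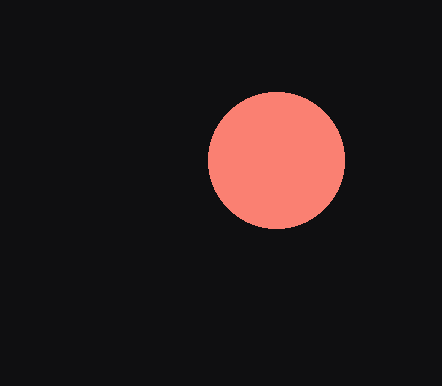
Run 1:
cx = 276
cy = 160
r = 68
fill = 'salmon'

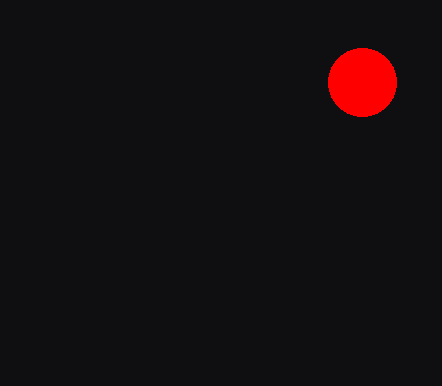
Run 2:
cx = 362, cy = 82, r = 34, fill = 'red'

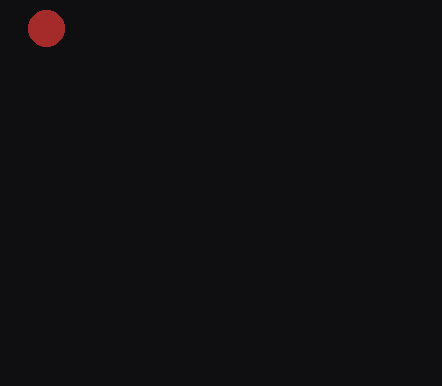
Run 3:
cx = 46
cy = 28
r = 18
fill = 'brown'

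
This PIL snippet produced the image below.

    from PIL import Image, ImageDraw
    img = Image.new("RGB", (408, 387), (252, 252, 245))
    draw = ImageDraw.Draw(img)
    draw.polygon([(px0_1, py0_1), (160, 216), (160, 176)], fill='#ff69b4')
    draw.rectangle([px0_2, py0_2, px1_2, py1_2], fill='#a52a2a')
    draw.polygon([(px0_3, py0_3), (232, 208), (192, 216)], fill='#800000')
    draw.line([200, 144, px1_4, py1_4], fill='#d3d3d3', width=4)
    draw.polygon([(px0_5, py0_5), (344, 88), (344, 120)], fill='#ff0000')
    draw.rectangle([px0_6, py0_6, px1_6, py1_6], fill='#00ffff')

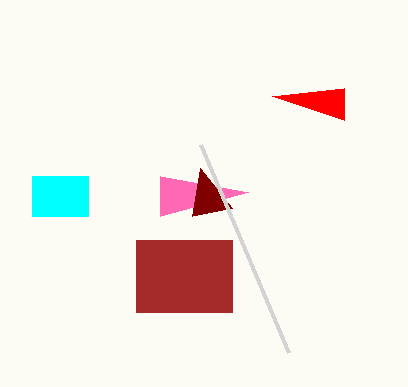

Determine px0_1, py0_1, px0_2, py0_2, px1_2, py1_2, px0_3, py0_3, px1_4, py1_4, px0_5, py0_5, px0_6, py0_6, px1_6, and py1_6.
px0_1 = 248, py0_1 = 192, px0_2 = 136, py0_2 = 240, px1_2 = 232, py1_2 = 312, px0_3 = 200, py0_3 = 168, px1_4 = 288, py1_4 = 352, px0_5 = 272, py0_5 = 96, px0_6 = 32, py0_6 = 176, px1_6 = 88, py1_6 = 216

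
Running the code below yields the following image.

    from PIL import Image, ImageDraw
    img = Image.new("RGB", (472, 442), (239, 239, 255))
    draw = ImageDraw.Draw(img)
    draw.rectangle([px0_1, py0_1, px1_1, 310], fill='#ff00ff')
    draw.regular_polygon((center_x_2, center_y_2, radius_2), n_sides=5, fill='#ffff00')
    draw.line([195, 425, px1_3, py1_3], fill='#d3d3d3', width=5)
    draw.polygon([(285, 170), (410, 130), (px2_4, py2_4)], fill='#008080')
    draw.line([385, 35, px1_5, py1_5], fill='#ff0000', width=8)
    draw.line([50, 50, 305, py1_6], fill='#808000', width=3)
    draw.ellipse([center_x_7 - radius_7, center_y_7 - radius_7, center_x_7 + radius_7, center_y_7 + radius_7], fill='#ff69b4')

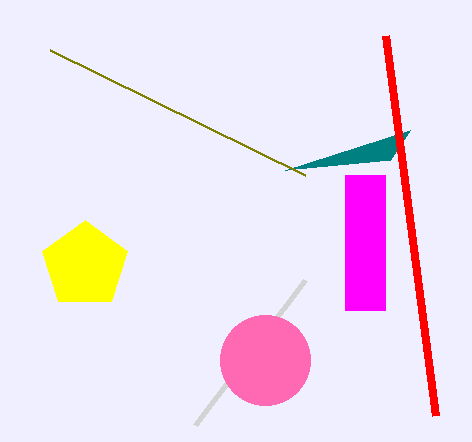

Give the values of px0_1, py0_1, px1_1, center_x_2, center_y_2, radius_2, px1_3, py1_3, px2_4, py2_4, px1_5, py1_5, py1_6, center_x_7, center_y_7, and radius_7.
px0_1 = 345, py0_1 = 175, px1_1 = 385, center_x_2 = 85, center_y_2 = 265, radius_2 = 45, px1_3 = 305, py1_3 = 280, px2_4 = 390, py2_4 = 160, px1_5 = 435, py1_5 = 415, py1_6 = 175, center_x_7 = 265, center_y_7 = 360, radius_7 = 45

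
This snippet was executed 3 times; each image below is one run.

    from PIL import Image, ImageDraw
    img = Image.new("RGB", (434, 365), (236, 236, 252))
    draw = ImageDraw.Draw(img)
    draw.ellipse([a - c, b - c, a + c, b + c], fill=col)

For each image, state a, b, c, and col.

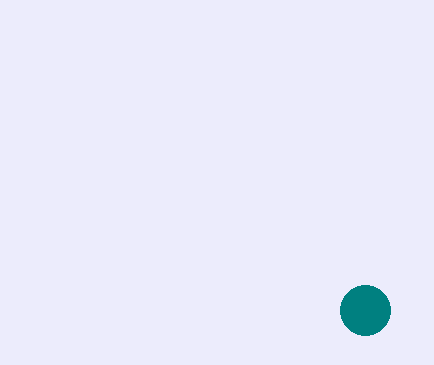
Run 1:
a = 365
b = 310
c = 25
col = 'teal'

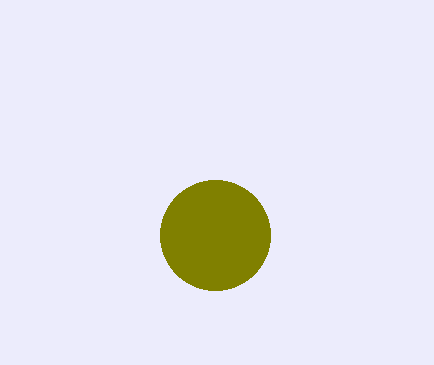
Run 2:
a = 215; b = 235; c = 55; col = 'olive'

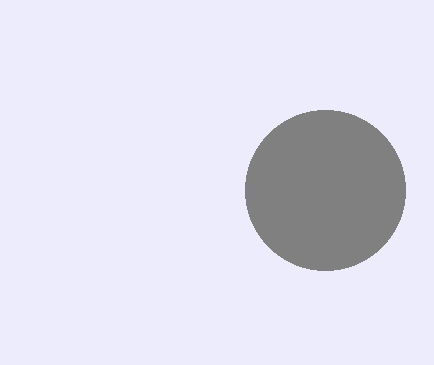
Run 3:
a = 325, b = 190, c = 80, col = 'gray'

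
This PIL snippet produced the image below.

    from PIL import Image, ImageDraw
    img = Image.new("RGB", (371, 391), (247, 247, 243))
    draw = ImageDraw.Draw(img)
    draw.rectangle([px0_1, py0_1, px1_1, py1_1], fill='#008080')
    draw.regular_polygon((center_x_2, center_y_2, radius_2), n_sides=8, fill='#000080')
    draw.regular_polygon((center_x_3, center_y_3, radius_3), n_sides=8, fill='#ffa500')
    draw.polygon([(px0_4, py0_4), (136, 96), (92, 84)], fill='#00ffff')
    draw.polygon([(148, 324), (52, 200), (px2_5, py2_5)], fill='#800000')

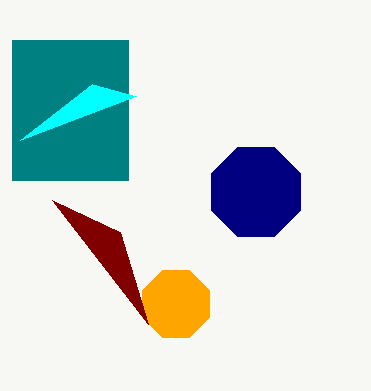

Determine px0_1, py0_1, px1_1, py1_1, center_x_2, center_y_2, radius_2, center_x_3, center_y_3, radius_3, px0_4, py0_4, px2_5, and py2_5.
px0_1 = 12
py0_1 = 40
px1_1 = 128
py1_1 = 180
center_x_2 = 256
center_y_2 = 192
radius_2 = 48
center_x_3 = 176
center_y_3 = 304
radius_3 = 36
px0_4 = 20
py0_4 = 140
px2_5 = 120
py2_5 = 232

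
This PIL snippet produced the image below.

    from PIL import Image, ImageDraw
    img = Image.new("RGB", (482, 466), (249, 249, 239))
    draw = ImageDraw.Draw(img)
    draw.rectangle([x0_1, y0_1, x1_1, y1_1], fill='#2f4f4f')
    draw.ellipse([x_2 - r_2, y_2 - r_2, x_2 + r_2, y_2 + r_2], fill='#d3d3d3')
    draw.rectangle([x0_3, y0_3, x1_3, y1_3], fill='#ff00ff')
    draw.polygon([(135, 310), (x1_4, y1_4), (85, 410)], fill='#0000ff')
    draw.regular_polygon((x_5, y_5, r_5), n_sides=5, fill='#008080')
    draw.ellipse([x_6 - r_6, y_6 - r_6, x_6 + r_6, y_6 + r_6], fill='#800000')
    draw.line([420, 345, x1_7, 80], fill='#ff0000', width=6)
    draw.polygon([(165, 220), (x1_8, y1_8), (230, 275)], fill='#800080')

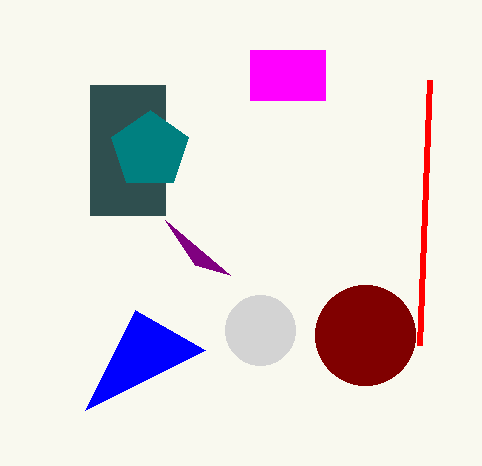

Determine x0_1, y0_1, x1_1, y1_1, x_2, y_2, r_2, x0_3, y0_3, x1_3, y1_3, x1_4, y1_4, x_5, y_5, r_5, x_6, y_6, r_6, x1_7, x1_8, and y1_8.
x0_1 = 90, y0_1 = 85, x1_1 = 165, y1_1 = 215, x_2 = 260, y_2 = 330, r_2 = 35, x0_3 = 250, y0_3 = 50, x1_3 = 325, y1_3 = 100, x1_4 = 205, y1_4 = 350, x_5 = 150, y_5 = 150, r_5 = 40, x_6 = 365, y_6 = 335, r_6 = 50, x1_7 = 430, x1_8 = 195, y1_8 = 265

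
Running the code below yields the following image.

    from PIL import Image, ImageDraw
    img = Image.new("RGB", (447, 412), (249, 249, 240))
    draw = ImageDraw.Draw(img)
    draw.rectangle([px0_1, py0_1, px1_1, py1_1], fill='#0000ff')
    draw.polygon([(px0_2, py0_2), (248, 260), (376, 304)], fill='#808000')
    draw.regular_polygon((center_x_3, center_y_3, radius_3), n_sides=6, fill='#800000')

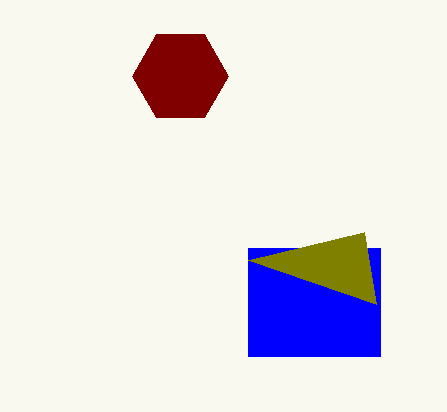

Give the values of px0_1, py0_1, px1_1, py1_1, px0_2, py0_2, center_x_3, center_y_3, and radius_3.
px0_1 = 248, py0_1 = 248, px1_1 = 380, py1_1 = 356, px0_2 = 364, py0_2 = 232, center_x_3 = 180, center_y_3 = 76, radius_3 = 48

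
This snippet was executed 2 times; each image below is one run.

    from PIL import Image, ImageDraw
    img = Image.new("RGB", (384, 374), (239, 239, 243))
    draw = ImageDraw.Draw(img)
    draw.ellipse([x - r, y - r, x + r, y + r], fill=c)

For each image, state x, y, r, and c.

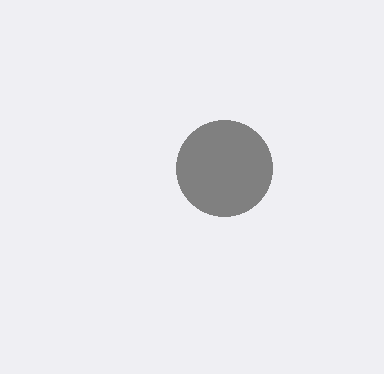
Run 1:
x = 224; y = 168; r = 48; c = 'gray'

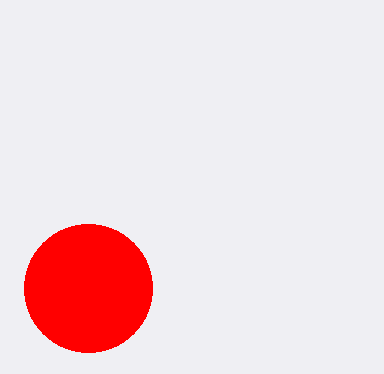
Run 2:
x = 88; y = 288; r = 64; c = 'red'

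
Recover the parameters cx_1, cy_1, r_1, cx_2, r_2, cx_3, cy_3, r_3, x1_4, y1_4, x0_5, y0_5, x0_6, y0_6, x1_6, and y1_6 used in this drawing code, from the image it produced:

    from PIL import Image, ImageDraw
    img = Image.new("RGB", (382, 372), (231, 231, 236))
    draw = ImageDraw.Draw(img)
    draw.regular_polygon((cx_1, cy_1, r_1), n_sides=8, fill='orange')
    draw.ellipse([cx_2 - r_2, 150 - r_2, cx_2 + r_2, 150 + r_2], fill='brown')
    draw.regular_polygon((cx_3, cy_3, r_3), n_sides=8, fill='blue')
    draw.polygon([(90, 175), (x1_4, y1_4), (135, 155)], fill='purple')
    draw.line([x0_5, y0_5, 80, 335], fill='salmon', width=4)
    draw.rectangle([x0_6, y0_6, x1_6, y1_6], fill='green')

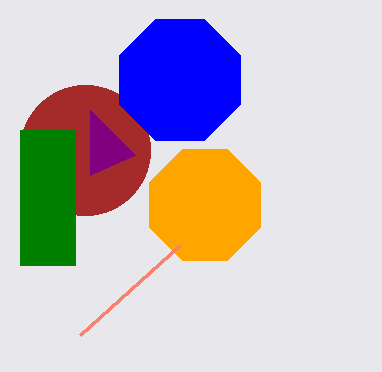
cx_1 = 205; cy_1 = 205; r_1 = 60; cx_2 = 85; r_2 = 65; cx_3 = 180; cy_3 = 80; r_3 = 65; x1_4 = 90; y1_4 = 110; x0_5 = 180; y0_5 = 245; x0_6 = 20; y0_6 = 130; x1_6 = 75; y1_6 = 265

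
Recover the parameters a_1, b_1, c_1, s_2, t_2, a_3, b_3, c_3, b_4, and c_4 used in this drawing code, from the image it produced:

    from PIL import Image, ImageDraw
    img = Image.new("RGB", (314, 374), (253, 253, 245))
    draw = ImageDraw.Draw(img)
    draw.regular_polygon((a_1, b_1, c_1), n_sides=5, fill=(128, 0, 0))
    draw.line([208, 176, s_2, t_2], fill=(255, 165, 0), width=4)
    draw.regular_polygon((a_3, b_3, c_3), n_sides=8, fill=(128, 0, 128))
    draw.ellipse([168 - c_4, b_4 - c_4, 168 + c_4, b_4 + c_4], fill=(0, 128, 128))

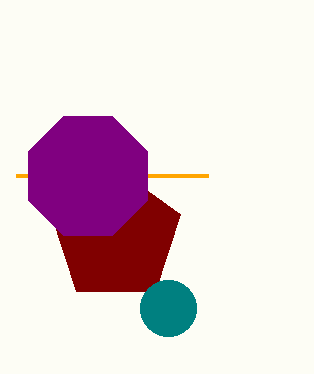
a_1 = 116
b_1 = 236
c_1 = 68
s_2 = 16
t_2 = 176
a_3 = 88
b_3 = 176
c_3 = 64
b_4 = 308
c_4 = 28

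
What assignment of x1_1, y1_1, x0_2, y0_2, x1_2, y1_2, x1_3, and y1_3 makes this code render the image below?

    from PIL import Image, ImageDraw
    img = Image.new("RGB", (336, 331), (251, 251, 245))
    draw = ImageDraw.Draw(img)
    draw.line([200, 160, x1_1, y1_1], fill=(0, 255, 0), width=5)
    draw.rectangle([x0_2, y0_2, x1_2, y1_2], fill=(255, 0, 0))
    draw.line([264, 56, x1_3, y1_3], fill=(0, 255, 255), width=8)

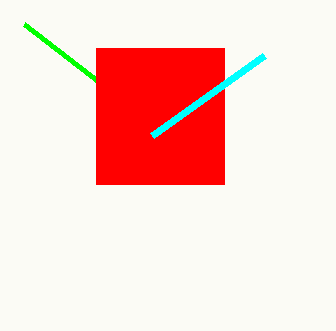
x1_1 = 24
y1_1 = 24
x0_2 = 96
y0_2 = 48
x1_2 = 224
y1_2 = 184
x1_3 = 152
y1_3 = 136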